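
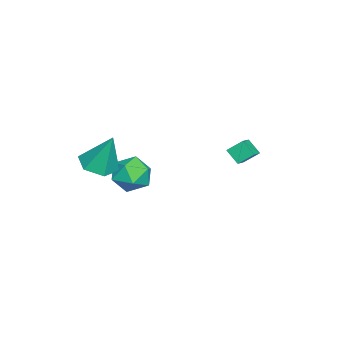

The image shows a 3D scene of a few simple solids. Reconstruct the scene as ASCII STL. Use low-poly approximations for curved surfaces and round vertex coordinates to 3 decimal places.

solid 
facet normal -0.374 -0.645 0.666
outer loop
vertex 0.852 3.896 1.515
vertex 0.014 4.008 1.153
vertex 1.018 3.172 0.907
endloop
endfacet
facet normal 0.911 -0.122 0.394
outer loop
vertex 1.366 3.772 0.287
vertex 0.852 3.896 1.515
vertex 1.018 3.172 0.907
endloop
endfacet
facet normal -0.374 -0.645 0.666
outer loop
vertex 1.018 3.172 0.907
vertex 0.014 4.008 1.153
vertex 0.18 3.284 0.545
endloop
endfacet
facet normal 0.173 -0.754 -0.633
outer loop
vertex 0.18 3.284 0.545
vertex 1.366 3.772 0.287
vertex 1.018 3.172 0.907
endloop
endfacet
facet normal -0.173 0.754 0.633
outer loop
vertex 0.852 3.896 1.515
vertex 0.362 4.608 0.533
vertex 0.014 4.008 1.153
endloop
endfacet
facet normal 0.911 -0.122 0.394
outer loop
vertex 1.2 4.496 0.895
vertex 0.852 3.896 1.515
vertex 1.366 3.772 0.287
endloop
endfacet
facet normal -0.173 0.754 0.633
outer loop
vertex 1.2 4.496 0.895
vertex 0.362 4.608 0.533
vertex 0.852 3.896 1.515
endloop
endfacet
facet normal -0.911 0.122 -0.394
outer loop
vertex 0.014 4.008 1.153
vertex 0.362 4.608 0.533
vertex 0.18 3.284 0.545
endloop
endfacet
facet normal 0.173 -0.754 -0.633
outer loop
vertex 0.528 3.884 -0.075
vertex 1.366 3.772 0.287
vertex 0.18 3.284 0.545
endloop
endfacet
facet normal -0.911 0.122 -0.394
outer loop
vertex 0.18 3.284 0.545
vertex 0.362 4.608 0.533
vertex 0.528 3.884 -0.075
endloop
endfacet
facet normal 0.374 0.645 -0.666
outer loop
vertex 0.528 3.884 -0.075
vertex 1.2 4.496 0.895
vertex 1.366 3.772 0.287
endloop
endfacet
facet normal 0.374 0.645 -0.666
outer loop
vertex 0.362 4.608 0.533
vertex 1.2 4.496 0.895
vertex 0.528 3.884 -0.075
endloop
endfacet
facet normal -0.417 0.673 0.611
outer loop
vertex -2.787 -1.332 -3.127
vertex -2.555 -2.011 -2.22
vertex -1.783 -1.221 -2.563
endloop
endfacet
facet normal -0.131 0.991 0.038
outer loop
vertex -2.787 -1.332 -3.127
vertex -1.783 -1.221 -2.563
vertex -1.805 -1.179 -3.719
endloop
endfacet
facet normal -0.439 0.715 -0.544
outer loop
vertex -2.787 -1.332 -3.127
vertex -1.805 -1.179 -3.719
vertex -2.59 -1.943 -4.09
endloop
endfacet
facet normal -0.915 0.228 -0.332
outer loop
vertex -2.787 -1.332 -3.127
vertex -2.59 -1.943 -4.09
vertex -3.054 -2.457 -3.163
endloop
endfacet
facet normal -0.902 0.202 0.382
outer loop
vertex -2.787 -1.332 -3.127
vertex -3.054 -2.457 -3.163
vertex -2.555 -2.011 -2.22
endloop
endfacet
facet normal 0.563 0.826 0.019
outer loop
vertex -1.805 -1.179 -3.719
vertex -1.783 -1.221 -2.563
vertex -0.966 -1.763 -3.177
endloop
endfacet
facet normal 0.099 0.313 0.945
outer loop
vertex -1.783 -1.221 -2.563
vertex -2.555 -2.011 -2.22
vertex -1.43 -2.277 -2.25
endloop
endfacet
facet normal -0.684 -0.449 0.575
outer loop
vertex -2.555 -2.011 -2.22
vertex -3.054 -2.457 -3.163
vertex -2.215 -3.041 -2.621
endloop
endfacet
facet normal -0.706 -0.408 -0.579
outer loop
vertex -3.054 -2.457 -3.163
vertex -2.59 -1.943 -4.09
vertex -2.237 -2.999 -3.777
endloop
endfacet
facet normal 0.065 0.381 -0.922
outer loop
vertex -2.59 -1.943 -4.09
vertex -1.805 -1.179 -3.719
vertex -1.465 -2.209 -4.12
endloop
endfacet
facet normal 0.915 -0.228 0.332
outer loop
vertex -1.233 -2.888 -3.213
vertex -0.966 -1.763 -3.177
vertex -1.43 -2.277 -2.25
endloop
endfacet
facet normal 0.439 -0.715 0.544
outer loop
vertex -1.233 -2.888 -3.213
vertex -1.43 -2.277 -2.25
vertex -2.215 -3.041 -2.621
endloop
endfacet
facet normal 0.131 -0.991 -0.038
outer loop
vertex -1.233 -2.888 -3.213
vertex -2.215 -3.041 -2.621
vertex -2.237 -2.999 -3.777
endloop
endfacet
facet normal 0.417 -0.673 -0.611
outer loop
vertex -1.233 -2.888 -3.213
vertex -2.237 -2.999 -3.777
vertex -1.465 -2.209 -4.12
endloop
endfacet
facet normal 0.902 -0.202 -0.382
outer loop
vertex -1.233 -2.888 -3.213
vertex -1.465 -2.209 -4.12
vertex -0.966 -1.763 -3.177
endloop
endfacet
facet normal 0.706 0.408 0.579
outer loop
vertex -1.43 -2.277 -2.25
vertex -0.966 -1.763 -3.177
vertex -1.783 -1.221 -2.563
endloop
endfacet
facet normal -0.065 -0.381 0.922
outer loop
vertex -2.215 -3.041 -2.621
vertex -1.43 -2.277 -2.25
vertex -2.555 -2.011 -2.22
endloop
endfacet
facet normal -0.563 -0.826 -0.019
outer loop
vertex -2.237 -2.999 -3.777
vertex -2.215 -3.041 -2.621
vertex -3.054 -2.457 -3.163
endloop
endfacet
facet normal -0.099 -0.313 -0.945
outer loop
vertex -1.465 -2.209 -4.12
vertex -2.237 -2.999 -3.777
vertex -2.59 -1.943 -4.09
endloop
endfacet
facet normal 0.684 0.449 -0.575
outer loop
vertex -0.966 -1.763 -3.177
vertex -1.465 -2.209 -4.12
vertex -1.805 -1.179 -3.719
endloop
endfacet
facet normal -0.115 -0.365 -0.924
outer loop
vertex 4.145 -1.75 0.338
vertex 3.312 -2.237 0.634
vertex 3.245 -1.297 0.271
endloop
endfacet
facet normal 0.449 0.894 0.013
outer loop
vertex 4.145 -1.75 0.338
vertex 3.245 -1.297 0.271
vertex 3.548 -1.483 2.546
endloop
endfacet
facet normal -0.113 -0.365 -0.924
outer loop
vertex 3.245 -1.297 0.271
vertex 3.312 -2.237 0.634
vertex 2.411 -1.785 0.566
endloop
endfacet
facet normal -0.465 0.875 0.133
outer loop
vertex 3.245 -1.297 0.271
vertex 2.411 -1.785 0.566
vertex 3.548 -1.483 2.546
endloop
endfacet
facet normal -0.113 -0.365 -0.924
outer loop
vertex 2.411 -1.785 0.566
vertex 3.312 -2.237 0.634
vertex 2.478 -2.725 0.929
endloop
endfacet
facet normal -0.869 0.123 0.480
outer loop
vertex 2.411 -1.785 0.566
vertex 2.478 -2.725 0.929
vertex 3.548 -1.483 2.546
endloop
endfacet
facet normal -0.114 -0.364 -0.925
outer loop
vertex 2.478 -2.725 0.929
vertex 3.312 -2.237 0.634
vertex 3.378 -3.178 0.996
endloop
endfacet
facet normal -0.360 -0.610 0.706
outer loop
vertex 2.478 -2.725 0.929
vertex 3.378 -3.178 0.996
vertex 3.548 -1.483 2.546
endloop
endfacet
facet normal -0.114 -0.364 -0.925
outer loop
vertex 3.378 -3.178 0.996
vertex 3.312 -2.237 0.634
vertex 4.212 -2.69 0.701
endloop
endfacet
facet normal 0.554 -0.592 0.586
outer loop
vertex 3.378 -3.178 0.996
vertex 4.212 -2.69 0.701
vertex 3.548 -1.483 2.546
endloop
endfacet
facet normal -0.115 -0.365 -0.924
outer loop
vertex 4.212 -2.69 0.701
vertex 3.312 -2.237 0.634
vertex 4.145 -1.75 0.338
endloop
endfacet
facet normal 0.958 0.161 0.239
outer loop
vertex 4.212 -2.69 0.701
vertex 4.145 -1.75 0.338
vertex 3.548 -1.483 2.546
endloop
endfacet

endsolid


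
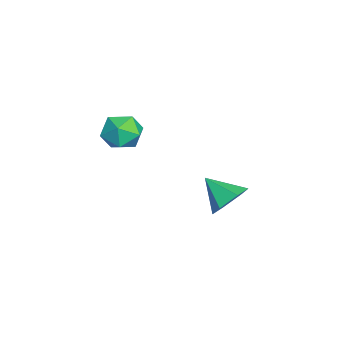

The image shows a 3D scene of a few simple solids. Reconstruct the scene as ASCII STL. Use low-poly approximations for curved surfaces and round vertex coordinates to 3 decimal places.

solid 
facet normal 0.443 0.679 -0.585
outer loop
vertex -0.57 0.489 -1.353
vertex -1.032 0.229 -2.005
vertex -1.316 0.843 -1.507
endloop
endfacet
facet normal -0.103 0.206 0.973
outer loop
vertex -0.57 0.489 -1.353
vertex -1.316 0.843 -1.507
vertex -1.628 -0.689 -1.215
endloop
endfacet
facet normal 0.442 0.679 -0.586
outer loop
vertex -1.316 0.843 -1.507
vertex -1.032 0.229 -2.005
vertex -1.778 0.582 -2.158
endloop
endfacet
facet normal -0.833 0.262 0.486
outer loop
vertex -1.316 0.843 -1.507
vertex -1.778 0.582 -2.158
vertex -1.628 -0.689 -1.215
endloop
endfacet
facet normal 0.442 0.680 -0.585
outer loop
vertex -1.778 0.582 -2.158
vertex -1.032 0.229 -2.005
vertex -1.493 -0.031 -2.656
endloop
endfacet
facet normal -0.941 -0.267 -0.210
outer loop
vertex -1.778 0.582 -2.158
vertex -1.493 -0.031 -2.656
vertex -1.628 -0.689 -1.215
endloop
endfacet
facet normal 0.442 0.680 -0.585
outer loop
vertex -1.493 -0.031 -2.656
vertex -1.032 0.229 -2.005
vertex -0.747 -0.384 -2.503
endloop
endfacet
facet normal -0.317 -0.851 -0.418
outer loop
vertex -1.493 -0.031 -2.656
vertex -0.747 -0.384 -2.503
vertex -1.628 -0.689 -1.215
endloop
endfacet
facet normal 0.442 0.680 -0.585
outer loop
vertex -0.747 -0.384 -2.503
vertex -1.032 0.229 -2.005
vertex -0.285 -0.124 -1.851
endloop
endfacet
facet normal 0.414 -0.908 0.068
outer loop
vertex -0.747 -0.384 -2.503
vertex -0.285 -0.124 -1.851
vertex -1.628 -0.689 -1.215
endloop
endfacet
facet normal 0.442 0.680 -0.585
outer loop
vertex -0.285 -0.124 -1.851
vertex -1.032 0.229 -2.005
vertex -0.57 0.489 -1.353
endloop
endfacet
facet normal 0.521 -0.379 0.765
outer loop
vertex -0.285 -0.124 -1.851
vertex -0.57 0.489 -1.353
vertex -1.628 -0.689 -1.215
endloop
endfacet
facet normal -0.713 -0.583 0.389
outer loop
vertex -0.343 -3.409 2.658
vertex -0.039 -4.059 2.24
vertex 0.239 -3.89 3.004
endloop
endfacet
facet normal -0.543 -0.055 0.838
outer loop
vertex -0.343 -3.409 2.658
vertex 0.239 -3.89 3.004
vertex 0.281 -3.065 3.085
endloop
endfacet
facet normal -0.655 0.564 0.502
outer loop
vertex -0.343 -3.409 2.658
vertex 0.281 -3.065 3.085
vertex 0.028 -2.724 2.372
endloop
endfacet
facet normal -0.894 0.420 -0.154
outer loop
vertex -0.343 -3.409 2.658
vertex 0.028 -2.724 2.372
vertex -0.17 -3.338 1.849
endloop
endfacet
facet normal -0.930 -0.291 -0.224
outer loop
vertex -0.343 -3.409 2.658
vertex -0.17 -3.338 1.849
vertex -0.039 -4.059 2.24
endloop
endfacet
facet normal 0.153 -0.104 0.983
outer loop
vertex 0.281 -3.065 3.085
vertex 0.239 -3.89 3.004
vertex 0.97 -3.502 2.931
endloop
endfacet
facet normal -0.120 -0.959 0.256
outer loop
vertex 0.239 -3.89 3.004
vertex -0.039 -4.059 2.24
vertex 0.772 -4.116 2.408
endloop
endfacet
facet normal -0.472 -0.485 -0.736
outer loop
vertex -0.039 -4.059 2.24
vertex -0.17 -3.338 1.849
vertex 0.519 -3.775 1.695
endloop
endfacet
facet normal -0.415 0.664 -0.622
outer loop
vertex -0.17 -3.338 1.849
vertex 0.028 -2.724 2.372
vertex 0.561 -2.95 1.776
endloop
endfacet
facet normal -0.028 0.898 0.439
outer loop
vertex 0.028 -2.724 2.372
vertex 0.281 -3.065 3.085
vertex 0.839 -2.781 2.54
endloop
endfacet
facet normal 0.894 -0.420 0.154
outer loop
vertex 1.143 -3.431 2.122
vertex 0.97 -3.502 2.931
vertex 0.772 -4.116 2.408
endloop
endfacet
facet normal 0.655 -0.564 -0.502
outer loop
vertex 1.143 -3.431 2.122
vertex 0.772 -4.116 2.408
vertex 0.519 -3.775 1.695
endloop
endfacet
facet normal 0.543 0.055 -0.838
outer loop
vertex 1.143 -3.431 2.122
vertex 0.519 -3.775 1.695
vertex 0.561 -2.95 1.776
endloop
endfacet
facet normal 0.713 0.583 -0.389
outer loop
vertex 1.143 -3.431 2.122
vertex 0.561 -2.95 1.776
vertex 0.839 -2.781 2.54
endloop
endfacet
facet normal 0.930 0.291 0.224
outer loop
vertex 1.143 -3.431 2.122
vertex 0.839 -2.781 2.54
vertex 0.97 -3.502 2.931
endloop
endfacet
facet normal 0.415 -0.664 0.622
outer loop
vertex 0.772 -4.116 2.408
vertex 0.97 -3.502 2.931
vertex 0.239 -3.89 3.004
endloop
endfacet
facet normal 0.028 -0.898 -0.439
outer loop
vertex 0.519 -3.775 1.695
vertex 0.772 -4.116 2.408
vertex -0.039 -4.059 2.24
endloop
endfacet
facet normal -0.153 0.104 -0.983
outer loop
vertex 0.561 -2.95 1.776
vertex 0.519 -3.775 1.695
vertex -0.17 -3.338 1.849
endloop
endfacet
facet normal 0.120 0.959 -0.256
outer loop
vertex 0.839 -2.781 2.54
vertex 0.561 -2.95 1.776
vertex 0.028 -2.724 2.372
endloop
endfacet
facet normal 0.472 0.485 0.736
outer loop
vertex 0.97 -3.502 2.931
vertex 0.839 -2.781 2.54
vertex 0.281 -3.065 3.085
endloop
endfacet

endsolid


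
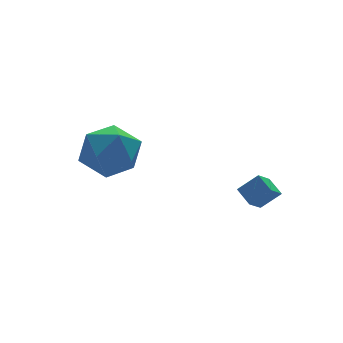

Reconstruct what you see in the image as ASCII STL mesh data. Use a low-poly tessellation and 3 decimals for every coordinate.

solid 
facet normal -0.517 -0.307 0.799
outer loop
vertex -3.762 3.305 1.321
vertex -3.883 2.191 0.814
vertex -2.917 2.437 1.534
endloop
endfacet
facet normal -0.045 0.197 0.979
outer loop
vertex -3.762 3.305 1.321
vertex -2.917 2.437 1.534
vertex -2.567 3.596 1.317
endloop
endfacet
facet normal -0.188 0.781 0.596
outer loop
vertex -3.762 3.305 1.321
vertex -2.567 3.596 1.317
vertex -3.317 4.067 0.463
endloop
endfacet
facet normal -0.749 0.638 0.178
outer loop
vertex -3.762 3.305 1.321
vertex -3.317 4.067 0.463
vertex -4.131 3.198 0.152
endloop
endfacet
facet normal -0.952 -0.035 0.304
outer loop
vertex -3.762 3.305 1.321
vertex -4.131 3.198 0.152
vertex -3.883 2.191 0.814
endloop
endfacet
facet normal 0.605 -0.034 0.796
outer loop
vertex -2.567 3.596 1.317
vertex -2.917 2.437 1.534
vertex -1.949 2.662 0.808
endloop
endfacet
facet normal -0.159 -0.849 0.504
outer loop
vertex -2.917 2.437 1.534
vertex -3.883 2.191 0.814
vertex -2.763 1.793 0.497
endloop
endfacet
facet normal -0.863 -0.408 -0.298
outer loop
vertex -3.883 2.191 0.814
vertex -4.131 3.198 0.152
vertex -3.513 2.264 -0.357
endloop
endfacet
facet normal -0.534 0.680 -0.502
outer loop
vertex -4.131 3.198 0.152
vertex -3.317 4.067 0.463
vertex -3.163 3.423 -0.574
endloop
endfacet
facet normal 0.373 0.911 0.175
outer loop
vertex -3.317 4.067 0.463
vertex -2.567 3.596 1.317
vertex -2.197 3.669 0.146
endloop
endfacet
facet normal 0.749 -0.638 -0.178
outer loop
vertex -2.318 2.555 -0.361
vertex -1.949 2.662 0.808
vertex -2.763 1.793 0.497
endloop
endfacet
facet normal 0.188 -0.781 -0.596
outer loop
vertex -2.318 2.555 -0.361
vertex -2.763 1.793 0.497
vertex -3.513 2.264 -0.357
endloop
endfacet
facet normal 0.045 -0.197 -0.979
outer loop
vertex -2.318 2.555 -0.361
vertex -3.513 2.264 -0.357
vertex -3.163 3.423 -0.574
endloop
endfacet
facet normal 0.517 0.307 -0.799
outer loop
vertex -2.318 2.555 -0.361
vertex -3.163 3.423 -0.574
vertex -2.197 3.669 0.146
endloop
endfacet
facet normal 0.952 0.035 -0.304
outer loop
vertex -2.318 2.555 -0.361
vertex -2.197 3.669 0.146
vertex -1.949 2.662 0.808
endloop
endfacet
facet normal 0.534 -0.680 0.502
outer loop
vertex -2.763 1.793 0.497
vertex -1.949 2.662 0.808
vertex -2.917 2.437 1.534
endloop
endfacet
facet normal -0.373 -0.911 -0.175
outer loop
vertex -3.513 2.264 -0.357
vertex -2.763 1.793 0.497
vertex -3.883 2.191 0.814
endloop
endfacet
facet normal -0.605 0.034 -0.796
outer loop
vertex -3.163 3.423 -0.574
vertex -3.513 2.264 -0.357
vertex -4.131 3.198 0.152
endloop
endfacet
facet normal 0.159 0.849 -0.504
outer loop
vertex -2.197 3.669 0.146
vertex -3.163 3.423 -0.574
vertex -3.317 4.067 0.463
endloop
endfacet
facet normal 0.863 0.408 0.298
outer loop
vertex -1.949 2.662 0.808
vertex -2.197 3.669 0.146
vertex -2.567 3.596 1.317
endloop
endfacet
facet normal -0.697 -0.371 0.614
outer loop
vertex 1.027 -1.204 -0.348
vertex 0.949 -0.469 0.007
vertex 0.337 -0.968 -0.988
endloop
endfacet
facet normal 0.095 -0.896 -0.433
outer loop
vertex 0.971 -0.631 -1.547
vertex 1.027 -1.204 -0.348
vertex 0.337 -0.968 -0.988
endloop
endfacet
facet normal -0.697 -0.371 0.614
outer loop
vertex 0.337 -0.968 -0.988
vertex 0.949 -0.469 0.007
vertex 0.259 -0.233 -0.633
endloop
endfacet
facet normal -0.711 0.243 -0.660
outer loop
vertex 0.259 -0.233 -0.633
vertex 0.971 -0.631 -1.547
vertex 0.337 -0.968 -0.988
endloop
endfacet
facet normal 0.711 -0.243 0.660
outer loop
vertex 1.027 -1.204 -0.348
vertex 1.583 -0.132 -0.552
vertex 0.949 -0.469 0.007
endloop
endfacet
facet normal 0.095 -0.896 -0.433
outer loop
vertex 1.661 -0.867 -0.907
vertex 1.027 -1.204 -0.348
vertex 0.971 -0.631 -1.547
endloop
endfacet
facet normal 0.711 -0.243 0.660
outer loop
vertex 1.661 -0.867 -0.907
vertex 1.583 -0.132 -0.552
vertex 1.027 -1.204 -0.348
endloop
endfacet
facet normal -0.095 0.896 0.433
outer loop
vertex 0.949 -0.469 0.007
vertex 1.583 -0.132 -0.552
vertex 0.259 -0.233 -0.633
endloop
endfacet
facet normal -0.711 0.243 -0.660
outer loop
vertex 0.893 0.104 -1.192
vertex 0.971 -0.631 -1.547
vertex 0.259 -0.233 -0.633
endloop
endfacet
facet normal -0.095 0.896 0.433
outer loop
vertex 0.259 -0.233 -0.633
vertex 1.583 -0.132 -0.552
vertex 0.893 0.104 -1.192
endloop
endfacet
facet normal 0.697 0.371 -0.614
outer loop
vertex 0.893 0.104 -1.192
vertex 1.661 -0.867 -0.907
vertex 0.971 -0.631 -1.547
endloop
endfacet
facet normal 0.697 0.371 -0.614
outer loop
vertex 1.583 -0.132 -0.552
vertex 1.661 -0.867 -0.907
vertex 0.893 0.104 -1.192
endloop
endfacet

endsolid


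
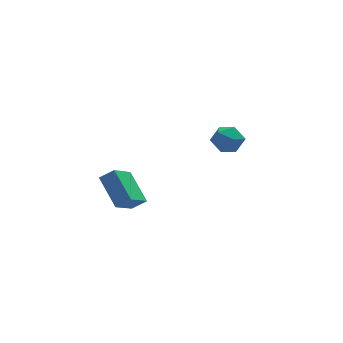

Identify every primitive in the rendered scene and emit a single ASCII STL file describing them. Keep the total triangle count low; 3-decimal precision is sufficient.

solid 
facet normal -0.792 0.185 -0.582
outer loop
vertex -3.798 -4.83 2.418
vertex -4.191 -3.241 3.459
vertex -2.761 -3.853 1.318
endloop
endfacet
facet normal 0.203 -0.819 -0.536
outer loop
vertex -2.049 -4.019 1.841
vertex -3.798 -4.83 2.418
vertex -2.761 -3.853 1.318
endloop
endfacet
facet normal -0.792 0.184 -0.582
outer loop
vertex -2.761 -3.853 1.318
vertex -4.191 -3.241 3.459
vertex -3.155 -2.264 2.358
endloop
endfacet
facet normal 0.576 0.543 -0.611
outer loop
vertex -3.155 -2.264 2.358
vertex -2.049 -4.019 1.841
vertex -2.761 -3.853 1.318
endloop
endfacet
facet normal -0.576 -0.543 0.611
outer loop
vertex -3.798 -4.83 2.418
vertex -3.479 -3.407 3.982
vertex -4.191 -3.241 3.459
endloop
endfacet
facet normal 0.203 -0.819 -0.536
outer loop
vertex -3.085 -4.996 2.942
vertex -3.798 -4.83 2.418
vertex -2.049 -4.019 1.841
endloop
endfacet
facet normal -0.576 -0.543 0.611
outer loop
vertex -3.085 -4.996 2.942
vertex -3.479 -3.407 3.982
vertex -3.798 -4.83 2.418
endloop
endfacet
facet normal -0.203 0.819 0.536
outer loop
vertex -4.191 -3.241 3.459
vertex -3.479 -3.407 3.982
vertex -3.155 -2.264 2.358
endloop
endfacet
facet normal 0.576 0.543 -0.611
outer loop
vertex -2.442 -2.43 2.882
vertex -2.049 -4.019 1.841
vertex -3.155 -2.264 2.358
endloop
endfacet
facet normal -0.203 0.819 0.536
outer loop
vertex -3.155 -2.264 2.358
vertex -3.479 -3.407 3.982
vertex -2.442 -2.43 2.882
endloop
endfacet
facet normal 0.792 -0.185 0.581
outer loop
vertex -2.442 -2.43 2.882
vertex -3.085 -4.996 2.942
vertex -2.049 -4.019 1.841
endloop
endfacet
facet normal 0.792 -0.185 0.582
outer loop
vertex -3.479 -3.407 3.982
vertex -3.085 -4.996 2.942
vertex -2.442 -2.43 2.882
endloop
endfacet
facet normal 0.170 0.985 0.005
outer loop
vertex 3.088 0.464 2.123
vertex 2.981 0.478 3.063
vertex 3.837 0.332 2.686
endloop
endfacet
facet normal 0.518 0.669 -0.532
outer loop
vertex 3.088 0.464 2.123
vertex 3.837 0.332 2.686
vertex 3.728 -0.2 1.911
endloop
endfacet
facet normal 0.038 0.337 -0.941
outer loop
vertex 3.088 0.464 2.123
vertex 3.728 -0.2 1.911
vertex 2.805 -0.382 1.808
endloop
endfacet
facet normal -0.607 0.448 -0.657
outer loop
vertex 3.088 0.464 2.123
vertex 2.805 -0.382 1.808
vertex 2.343 0.037 2.52
endloop
endfacet
facet normal -0.525 0.848 -0.072
outer loop
vertex 3.088 0.464 2.123
vertex 2.343 0.037 2.52
vertex 2.981 0.478 3.063
endloop
endfacet
facet normal 0.951 0.175 -0.254
outer loop
vertex 3.728 -0.2 1.911
vertex 3.837 0.332 2.686
vertex 4.017 -0.597 2.72
endloop
endfacet
facet normal 0.388 0.686 0.616
outer loop
vertex 3.837 0.332 2.686
vertex 2.981 0.478 3.063
vertex 3.555 -0.178 3.432
endloop
endfacet
facet normal -0.738 0.463 0.491
outer loop
vertex 2.981 0.478 3.063
vertex 2.343 0.037 2.52
vertex 2.632 -0.36 3.329
endloop
endfacet
facet normal -0.871 -0.185 -0.456
outer loop
vertex 2.343 0.037 2.52
vertex 2.805 -0.382 1.808
vertex 2.523 -0.892 2.554
endloop
endfacet
facet normal 0.174 -0.363 -0.915
outer loop
vertex 2.805 -0.382 1.808
vertex 3.728 -0.2 1.911
vertex 3.379 -1.038 2.177
endloop
endfacet
facet normal 0.607 -0.448 0.657
outer loop
vertex 3.272 -1.024 3.117
vertex 4.017 -0.597 2.72
vertex 3.555 -0.178 3.432
endloop
endfacet
facet normal -0.038 -0.337 0.941
outer loop
vertex 3.272 -1.024 3.117
vertex 3.555 -0.178 3.432
vertex 2.632 -0.36 3.329
endloop
endfacet
facet normal -0.518 -0.669 0.532
outer loop
vertex 3.272 -1.024 3.117
vertex 2.632 -0.36 3.329
vertex 2.523 -0.892 2.554
endloop
endfacet
facet normal -0.170 -0.985 -0.005
outer loop
vertex 3.272 -1.024 3.117
vertex 2.523 -0.892 2.554
vertex 3.379 -1.038 2.177
endloop
endfacet
facet normal 0.525 -0.848 0.072
outer loop
vertex 3.272 -1.024 3.117
vertex 3.379 -1.038 2.177
vertex 4.017 -0.597 2.72
endloop
endfacet
facet normal 0.871 0.185 0.456
outer loop
vertex 3.555 -0.178 3.432
vertex 4.017 -0.597 2.72
vertex 3.837 0.332 2.686
endloop
endfacet
facet normal -0.174 0.363 0.915
outer loop
vertex 2.632 -0.36 3.329
vertex 3.555 -0.178 3.432
vertex 2.981 0.478 3.063
endloop
endfacet
facet normal -0.951 -0.175 0.254
outer loop
vertex 2.523 -0.892 2.554
vertex 2.632 -0.36 3.329
vertex 2.343 0.037 2.52
endloop
endfacet
facet normal -0.388 -0.686 -0.616
outer loop
vertex 3.379 -1.038 2.177
vertex 2.523 -0.892 2.554
vertex 2.805 -0.382 1.808
endloop
endfacet
facet normal 0.738 -0.463 -0.491
outer loop
vertex 4.017 -0.597 2.72
vertex 3.379 -1.038 2.177
vertex 3.728 -0.2 1.911
endloop
endfacet

endsolid


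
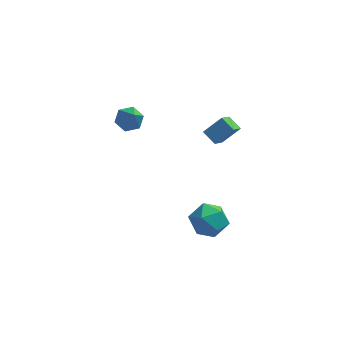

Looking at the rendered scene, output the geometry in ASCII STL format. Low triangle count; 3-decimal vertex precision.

solid 
facet normal -0.677 0.578 0.455
outer loop
vertex 0.374 1.985 3.951
vertex 1.17 2.381 4.633
vertex 0.661 3.088 2.976
endloop
endfacet
facet normal -0.711 -0.353 -0.609
outer loop
vertex 1.21 2.619 2.607
vertex 0.374 1.985 3.951
vertex 0.661 3.088 2.976
endloop
endfacet
facet normal -0.677 0.579 0.455
outer loop
vertex 0.661 3.088 2.976
vertex 1.17 2.381 4.633
vertex 1.457 3.484 3.657
endloop
endfacet
facet normal 0.191 0.735 -0.651
outer loop
vertex 1.457 3.484 3.657
vertex 1.21 2.619 2.607
vertex 0.661 3.088 2.976
endloop
endfacet
facet normal -0.191 -0.735 0.650
outer loop
vertex 0.374 1.985 3.951
vertex 1.719 1.912 4.264
vertex 1.17 2.381 4.633
endloop
endfacet
facet normal -0.710 -0.354 -0.609
outer loop
vertex 0.923 1.516 3.583
vertex 0.374 1.985 3.951
vertex 1.21 2.619 2.607
endloop
endfacet
facet normal -0.191 -0.735 0.651
outer loop
vertex 0.923 1.516 3.583
vertex 1.719 1.912 4.264
vertex 0.374 1.985 3.951
endloop
endfacet
facet normal 0.711 0.353 0.608
outer loop
vertex 1.17 2.381 4.633
vertex 1.719 1.912 4.264
vertex 1.457 3.484 3.657
endloop
endfacet
facet normal 0.192 0.735 -0.651
outer loop
vertex 2.006 3.015 3.289
vertex 1.21 2.619 2.607
vertex 1.457 3.484 3.657
endloop
endfacet
facet normal 0.710 0.353 0.609
outer loop
vertex 1.457 3.484 3.657
vertex 1.719 1.912 4.264
vertex 2.006 3.015 3.289
endloop
endfacet
facet normal 0.677 -0.578 -0.455
outer loop
vertex 2.006 3.015 3.289
vertex 0.923 1.516 3.583
vertex 1.21 2.619 2.607
endloop
endfacet
facet normal 0.677 -0.578 -0.455
outer loop
vertex 1.719 1.912 4.264
vertex 0.923 1.516 3.583
vertex 2.006 3.015 3.289
endloop
endfacet
facet normal -0.102 0.920 0.380
outer loop
vertex 0.279 2.17 -2.184
vertex 0.434 1.804 -1.256
vertex 1.216 2.12 -1.812
endloop
endfacet
facet normal 0.163 0.945 -0.283
outer loop
vertex 0.279 2.17 -2.184
vertex 1.216 2.12 -1.812
vertex 1.039 1.863 -2.772
endloop
endfacet
facet normal -0.303 0.626 -0.719
outer loop
vertex 0.279 2.17 -2.184
vertex 1.039 1.863 -2.772
vertex 0.149 1.389 -2.809
endloop
endfacet
facet normal -0.855 0.403 -0.326
outer loop
vertex 0.279 2.17 -2.184
vertex 0.149 1.389 -2.809
vertex -0.225 1.353 -1.873
endloop
endfacet
facet normal -0.730 0.585 0.353
outer loop
vertex 0.279 2.17 -2.184
vertex -0.225 1.353 -1.873
vertex 0.434 1.804 -1.256
endloop
endfacet
facet normal 0.769 0.568 -0.294
outer loop
vertex 1.039 1.863 -2.772
vertex 1.216 2.12 -1.812
vertex 1.665 1.307 -2.207
endloop
endfacet
facet normal 0.341 0.526 0.779
outer loop
vertex 1.216 2.12 -1.812
vertex 0.434 1.804 -1.256
vertex 1.291 1.271 -1.271
endloop
endfacet
facet normal -0.678 -0.016 0.735
outer loop
vertex 0.434 1.804 -1.256
vertex -0.225 1.353 -1.873
vertex 0.401 0.797 -1.308
endloop
endfacet
facet normal -0.879 -0.309 -0.363
outer loop
vertex -0.225 1.353 -1.873
vertex 0.149 1.389 -2.809
vertex 0.224 0.54 -2.268
endloop
endfacet
facet normal 0.014 0.051 -0.999
outer loop
vertex 0.149 1.389 -2.809
vertex 1.039 1.863 -2.772
vertex 1.006 0.856 -2.824
endloop
endfacet
facet normal 0.855 -0.403 0.326
outer loop
vertex 1.161 0.49 -1.896
vertex 1.665 1.307 -2.207
vertex 1.291 1.271 -1.271
endloop
endfacet
facet normal 0.303 -0.626 0.719
outer loop
vertex 1.161 0.49 -1.896
vertex 1.291 1.271 -1.271
vertex 0.401 0.797 -1.308
endloop
endfacet
facet normal -0.163 -0.945 0.283
outer loop
vertex 1.161 0.49 -1.896
vertex 0.401 0.797 -1.308
vertex 0.224 0.54 -2.268
endloop
endfacet
facet normal 0.102 -0.920 -0.380
outer loop
vertex 1.161 0.49 -1.896
vertex 0.224 0.54 -2.268
vertex 1.006 0.856 -2.824
endloop
endfacet
facet normal 0.730 -0.585 -0.353
outer loop
vertex 1.161 0.49 -1.896
vertex 1.006 0.856 -2.824
vertex 1.665 1.307 -2.207
endloop
endfacet
facet normal 0.879 0.309 0.363
outer loop
vertex 1.291 1.271 -1.271
vertex 1.665 1.307 -2.207
vertex 1.216 2.12 -1.812
endloop
endfacet
facet normal -0.014 -0.051 0.999
outer loop
vertex 0.401 0.797 -1.308
vertex 1.291 1.271 -1.271
vertex 0.434 1.804 -1.256
endloop
endfacet
facet normal -0.769 -0.568 0.294
outer loop
vertex 0.224 0.54 -2.268
vertex 0.401 0.797 -1.308
vertex -0.225 1.353 -1.873
endloop
endfacet
facet normal -0.341 -0.526 -0.779
outer loop
vertex 1.006 0.856 -2.824
vertex 0.224 0.54 -2.268
vertex 0.149 1.389 -2.809
endloop
endfacet
facet normal 0.678 0.016 -0.735
outer loop
vertex 1.665 1.307 -2.207
vertex 1.006 0.856 -2.824
vertex 1.039 1.863 -2.772
endloop
endfacet
facet normal -0.180 0.621 -0.763
outer loop
vertex -2.41 3.752 3.189
vertex -3.046 3.516 3.147
vertex -2.906 4.048 3.547
endloop
endfacet
facet normal 0.684 0.457 0.569
outer loop
vertex -2.41 3.752 3.189
vertex -2.906 4.048 3.547
vertex -2.674 2.224 4.733
endloop
endfacet
facet normal -0.179 0.621 -0.763
outer loop
vertex -2.906 4.048 3.547
vertex -3.046 3.516 3.147
vertex -3.543 3.813 3.505
endloop
endfacet
facet normal -0.242 0.507 0.827
outer loop
vertex -2.906 4.048 3.547
vertex -3.543 3.813 3.505
vertex -2.674 2.224 4.733
endloop
endfacet
facet normal -0.179 0.621 -0.763
outer loop
vertex -3.543 3.813 3.505
vertex -3.046 3.516 3.147
vertex -3.683 3.281 3.105
endloop
endfacet
facet normal -0.877 -0.120 0.466
outer loop
vertex -3.543 3.813 3.505
vertex -3.683 3.281 3.105
vertex -2.674 2.224 4.733
endloop
endfacet
facet normal -0.179 0.622 -0.762
outer loop
vertex -3.683 3.281 3.105
vertex -3.046 3.516 3.147
vertex -3.187 2.985 2.747
endloop
endfacet
facet normal -0.586 -0.796 -0.154
outer loop
vertex -3.683 3.281 3.105
vertex -3.187 2.985 2.747
vertex -2.674 2.224 4.733
endloop
endfacet
facet normal -0.179 0.622 -0.762
outer loop
vertex -3.187 2.985 2.747
vertex -3.046 3.516 3.147
vertex -2.55 3.22 2.789
endloop
endfacet
facet normal 0.339 -0.846 -0.412
outer loop
vertex -3.187 2.985 2.747
vertex -2.55 3.22 2.789
vertex -2.674 2.224 4.733
endloop
endfacet
facet normal -0.180 0.621 -0.763
outer loop
vertex -2.55 3.22 2.789
vertex -3.046 3.516 3.147
vertex -2.41 3.752 3.189
endloop
endfacet
facet normal 0.974 -0.219 -0.050
outer loop
vertex -2.55 3.22 2.789
vertex -2.41 3.752 3.189
vertex -2.674 2.224 4.733
endloop
endfacet

endsolid


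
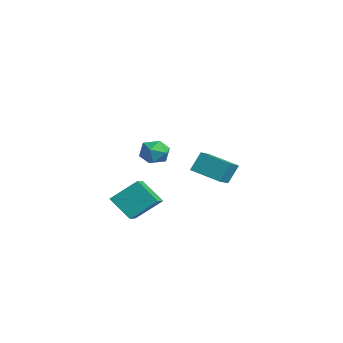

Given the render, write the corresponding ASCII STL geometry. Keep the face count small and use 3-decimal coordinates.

solid 
facet normal -0.816 0.466 -0.343
outer loop
vertex -0.249 -4.32 -2.17
vertex 0.101 -2.731 -0.841
vertex 0.815 -3.439 -3.503
endloop
endfacet
facet normal -0.167 -0.756 -0.633
outer loop
vertex 2.299 -4.289 -2.879
vertex -0.249 -4.32 -2.17
vertex 0.815 -3.439 -3.503
endloop
endfacet
facet normal -0.815 0.467 -0.343
outer loop
vertex 0.815 -3.439 -3.503
vertex 0.101 -2.731 -0.841
vertex 1.166 -1.851 -2.174
endloop
endfacet
facet normal 0.555 0.459 -0.694
outer loop
vertex 1.166 -1.851 -2.174
vertex 2.299 -4.289 -2.879
vertex 0.815 -3.439 -3.503
endloop
endfacet
facet normal -0.555 -0.459 0.694
outer loop
vertex -0.249 -4.32 -2.17
vertex 1.585 -3.581 -0.217
vertex 0.101 -2.731 -0.841
endloop
endfacet
facet normal -0.167 -0.756 -0.633
outer loop
vertex 1.234 -5.169 -1.546
vertex -0.249 -4.32 -2.17
vertex 2.299 -4.289 -2.879
endloop
endfacet
facet normal -0.555 -0.459 0.694
outer loop
vertex 1.234 -5.169 -1.546
vertex 1.585 -3.581 -0.217
vertex -0.249 -4.32 -2.17
endloop
endfacet
facet normal 0.167 0.756 0.633
outer loop
vertex 0.101 -2.731 -0.841
vertex 1.585 -3.581 -0.217
vertex 1.166 -1.851 -2.174
endloop
endfacet
facet normal 0.555 0.459 -0.694
outer loop
vertex 2.649 -2.7 -1.55
vertex 2.299 -4.289 -2.879
vertex 1.166 -1.851 -2.174
endloop
endfacet
facet normal 0.167 0.756 0.633
outer loop
vertex 1.166 -1.851 -2.174
vertex 1.585 -3.581 -0.217
vertex 2.649 -2.7 -1.55
endloop
endfacet
facet normal 0.815 -0.467 0.343
outer loop
vertex 2.649 -2.7 -1.55
vertex 1.234 -5.169 -1.546
vertex 2.299 -4.289 -2.879
endloop
endfacet
facet normal 0.815 -0.467 0.342
outer loop
vertex 1.585 -3.581 -0.217
vertex 1.234 -5.169 -1.546
vertex 2.649 -2.7 -1.55
endloop
endfacet
facet normal -0.376 -0.006 0.926
outer loop
vertex -0.167 -1.853 2.165
vertex 0.273 -2.769 2.338
vertex 0.786 -1.901 2.552
endloop
endfacet
facet normal -0.253 0.662 0.705
outer loop
vertex -0.167 -1.853 2.165
vertex 0.786 -1.901 2.552
vertex 0.561 -1.21 1.822
endloop
endfacet
facet normal -0.628 0.770 0.110
outer loop
vertex -0.167 -1.853 2.165
vertex 0.561 -1.21 1.822
vertex -0.093 -1.649 1.158
endloop
endfacet
facet normal -0.985 0.169 -0.038
outer loop
vertex -0.167 -1.853 2.165
vertex -0.093 -1.649 1.158
vertex -0.271 -2.613 1.476
endloop
endfacet
facet normal -0.828 -0.310 0.467
outer loop
vertex -0.167 -1.853 2.165
vertex -0.271 -2.613 1.476
vertex 0.273 -2.769 2.338
endloop
endfacet
facet normal 0.439 0.716 0.543
outer loop
vertex 0.561 -1.21 1.822
vertex 0.786 -1.901 2.552
vertex 1.451 -1.727 1.784
endloop
endfacet
facet normal 0.241 -0.364 0.900
outer loop
vertex 0.786 -1.901 2.552
vertex 0.273 -2.769 2.338
vertex 1.273 -2.691 2.102
endloop
endfacet
facet normal -0.491 -0.857 0.155
outer loop
vertex 0.273 -2.769 2.338
vertex -0.271 -2.613 1.476
vertex 0.619 -3.13 1.438
endloop
endfacet
facet normal -0.744 -0.081 -0.663
outer loop
vertex -0.271 -2.613 1.476
vertex -0.093 -1.649 1.158
vertex 0.394 -2.439 0.708
endloop
endfacet
facet normal -0.169 0.891 -0.422
outer loop
vertex -0.093 -1.649 1.158
vertex 0.561 -1.21 1.822
vertex 0.907 -1.571 0.922
endloop
endfacet
facet normal 0.985 -0.169 0.038
outer loop
vertex 1.347 -2.487 1.095
vertex 1.451 -1.727 1.784
vertex 1.273 -2.691 2.102
endloop
endfacet
facet normal 0.628 -0.770 -0.110
outer loop
vertex 1.347 -2.487 1.095
vertex 1.273 -2.691 2.102
vertex 0.619 -3.13 1.438
endloop
endfacet
facet normal 0.253 -0.662 -0.705
outer loop
vertex 1.347 -2.487 1.095
vertex 0.619 -3.13 1.438
vertex 0.394 -2.439 0.708
endloop
endfacet
facet normal 0.376 0.006 -0.926
outer loop
vertex 1.347 -2.487 1.095
vertex 0.394 -2.439 0.708
vertex 0.907 -1.571 0.922
endloop
endfacet
facet normal 0.828 0.310 -0.467
outer loop
vertex 1.347 -2.487 1.095
vertex 0.907 -1.571 0.922
vertex 1.451 -1.727 1.784
endloop
endfacet
facet normal 0.744 0.081 0.663
outer loop
vertex 1.273 -2.691 2.102
vertex 1.451 -1.727 1.784
vertex 0.786 -1.901 2.552
endloop
endfacet
facet normal 0.169 -0.891 0.422
outer loop
vertex 0.619 -3.13 1.438
vertex 1.273 -2.691 2.102
vertex 0.273 -2.769 2.338
endloop
endfacet
facet normal -0.439 -0.716 -0.543
outer loop
vertex 0.394 -2.439 0.708
vertex 0.619 -3.13 1.438
vertex -0.271 -2.613 1.476
endloop
endfacet
facet normal -0.241 0.364 -0.900
outer loop
vertex 0.907 -1.571 0.922
vertex 0.394 -2.439 0.708
vertex -0.093 -1.649 1.158
endloop
endfacet
facet normal 0.491 0.857 -0.155
outer loop
vertex 1.451 -1.727 1.784
vertex 0.907 -1.571 0.922
vertex 0.561 -1.21 1.822
endloop
endfacet
facet normal -0.731 -0.621 0.283
outer loop
vertex -4.258 2.585 -0.536
vertex -5.35 3.58 -1.177
vertex -4.144 1.827 -1.906
endloop
endfacet
facet normal 0.678 -0.618 0.398
outer loop
vertex -2.55 3.18 -2.523
vertex -4.258 2.585 -0.536
vertex -4.144 1.827 -1.906
endloop
endfacet
facet normal -0.731 -0.621 0.283
outer loop
vertex -4.144 1.827 -1.906
vertex -5.35 3.58 -1.177
vertex -5.236 2.821 -2.547
endloop
endfacet
facet normal 0.072 -0.483 -0.873
outer loop
vertex -5.236 2.821 -2.547
vertex -2.55 3.18 -2.523
vertex -4.144 1.827 -1.906
endloop
endfacet
facet normal -0.072 0.483 0.873
outer loop
vertex -4.258 2.585 -0.536
vertex -3.756 4.933 -1.794
vertex -5.35 3.58 -1.177
endloop
endfacet
facet normal 0.678 -0.617 0.398
outer loop
vertex -2.664 3.939 -1.153
vertex -4.258 2.585 -0.536
vertex -2.55 3.18 -2.523
endloop
endfacet
facet normal -0.073 0.483 0.873
outer loop
vertex -2.664 3.939 -1.153
vertex -3.756 4.933 -1.794
vertex -4.258 2.585 -0.536
endloop
endfacet
facet normal -0.678 0.617 -0.398
outer loop
vertex -5.35 3.58 -1.177
vertex -3.756 4.933 -1.794
vertex -5.236 2.821 -2.547
endloop
endfacet
facet normal 0.072 -0.483 -0.873
outer loop
vertex -3.642 4.175 -3.164
vertex -2.55 3.18 -2.523
vertex -5.236 2.821 -2.547
endloop
endfacet
facet normal -0.679 0.617 -0.398
outer loop
vertex -5.236 2.821 -2.547
vertex -3.756 4.933 -1.794
vertex -3.642 4.175 -3.164
endloop
endfacet
facet normal 0.731 0.620 -0.283
outer loop
vertex -3.642 4.175 -3.164
vertex -2.664 3.939 -1.153
vertex -2.55 3.18 -2.523
endloop
endfacet
facet normal 0.731 0.621 -0.283
outer loop
vertex -3.756 4.933 -1.794
vertex -2.664 3.939 -1.153
vertex -3.642 4.175 -3.164
endloop
endfacet

endsolid


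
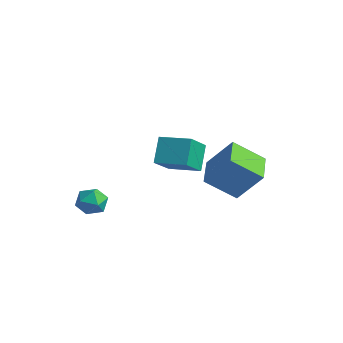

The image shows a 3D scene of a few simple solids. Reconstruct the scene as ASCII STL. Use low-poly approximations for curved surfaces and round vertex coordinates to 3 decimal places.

solid 
facet normal -0.512 -0.615 0.599
outer loop
vertex 2.22 1.396 1.869
vertex 1.042 2.624 2.123
vertex 1.183 0.727 0.295
endloop
endfacet
facet normal 0.684 -0.714 -0.147
outer loop
vertex 2.158 1.896 -0.843
vertex 2.22 1.396 1.869
vertex 1.183 0.727 0.295
endloop
endfacet
facet normal -0.513 -0.615 0.599
outer loop
vertex 1.183 0.727 0.295
vertex 1.042 2.624 2.123
vertex 0.006 1.955 0.548
endloop
endfacet
facet normal -0.518 -0.334 -0.787
outer loop
vertex 0.006 1.955 0.548
vertex 2.158 1.896 -0.843
vertex 1.183 0.727 0.295
endloop
endfacet
facet normal 0.518 0.334 0.787
outer loop
vertex 2.22 1.396 1.869
vertex 2.017 3.793 0.985
vertex 1.042 2.624 2.123
endloop
endfacet
facet normal 0.685 -0.714 -0.147
outer loop
vertex 3.194 2.565 0.732
vertex 2.22 1.396 1.869
vertex 2.158 1.896 -0.843
endloop
endfacet
facet normal 0.518 0.334 0.787
outer loop
vertex 3.194 2.565 0.732
vertex 2.017 3.793 0.985
vertex 2.22 1.396 1.869
endloop
endfacet
facet normal -0.685 0.714 0.147
outer loop
vertex 1.042 2.624 2.123
vertex 2.017 3.793 0.985
vertex 0.006 1.955 0.548
endloop
endfacet
facet normal -0.518 -0.334 -0.787
outer loop
vertex 0.98 3.124 -0.589
vertex 2.158 1.896 -0.843
vertex 0.006 1.955 0.548
endloop
endfacet
facet normal -0.685 0.714 0.148
outer loop
vertex 0.006 1.955 0.548
vertex 2.017 3.793 0.985
vertex 0.98 3.124 -0.589
endloop
endfacet
facet normal 0.513 0.616 -0.599
outer loop
vertex 0.98 3.124 -0.589
vertex 3.194 2.565 0.732
vertex 2.158 1.896 -0.843
endloop
endfacet
facet normal 0.513 0.615 -0.599
outer loop
vertex 2.017 3.793 0.985
vertex 3.194 2.565 0.732
vertex 0.98 3.124 -0.589
endloop
endfacet
facet normal -0.888 -0.441 -0.132
outer loop
vertex 0.604 -1.439 3.787
vertex 0.134 -0.167 2.695
vertex 1.152 -2.205 2.658
endloop
endfacet
facet normal 0.270 -0.731 0.627
outer loop
vertex 2.546 -1.513 2.865
vertex 0.604 -1.439 3.787
vertex 1.152 -2.205 2.658
endloop
endfacet
facet normal -0.888 -0.441 -0.131
outer loop
vertex 1.152 -2.205 2.658
vertex 0.134 -0.167 2.695
vertex 0.682 -0.934 1.567
endloop
endfacet
facet normal 0.373 -0.521 -0.768
outer loop
vertex 0.682 -0.934 1.567
vertex 2.546 -1.513 2.865
vertex 1.152 -2.205 2.658
endloop
endfacet
facet normal -0.373 0.521 0.768
outer loop
vertex 0.604 -1.439 3.787
vertex 1.528 0.525 2.902
vertex 0.134 -0.167 2.695
endloop
endfacet
facet normal 0.270 -0.730 0.628
outer loop
vertex 1.998 -0.746 3.993
vertex 0.604 -1.439 3.787
vertex 2.546 -1.513 2.865
endloop
endfacet
facet normal -0.373 0.521 0.768
outer loop
vertex 1.998 -0.746 3.993
vertex 1.528 0.525 2.902
vertex 0.604 -1.439 3.787
endloop
endfacet
facet normal -0.269 0.730 -0.628
outer loop
vertex 0.134 -0.167 2.695
vertex 1.528 0.525 2.902
vertex 0.682 -0.934 1.567
endloop
endfacet
facet normal 0.373 -0.521 -0.768
outer loop
vertex 2.076 -0.241 1.773
vertex 2.546 -1.513 2.865
vertex 0.682 -0.934 1.567
endloop
endfacet
facet normal -0.271 0.731 -0.627
outer loop
vertex 0.682 -0.934 1.567
vertex 1.528 0.525 2.902
vertex 2.076 -0.241 1.773
endloop
endfacet
facet normal 0.888 0.441 0.132
outer loop
vertex 2.076 -0.241 1.773
vertex 1.998 -0.746 3.993
vertex 2.546 -1.513 2.865
endloop
endfacet
facet normal 0.888 0.441 0.132
outer loop
vertex 1.528 0.525 2.902
vertex 1.998 -0.746 3.993
vertex 2.076 -0.241 1.773
endloop
endfacet
facet normal -0.952 -0.304 0.031
outer loop
vertex -2.935 -2.888 -1.25
vertex -2.682 -3.687 -1.315
vertex -2.77 -3.334 -0.556
endloop
endfacet
facet normal -0.866 0.301 0.399
outer loop
vertex -2.935 -2.888 -1.25
vertex -2.77 -3.334 -0.556
vertex -2.517 -2.534 -0.611
endloop
endfacet
facet normal -0.605 0.795 -0.045
outer loop
vertex -2.935 -2.888 -1.25
vertex -2.517 -2.534 -0.611
vertex -2.272 -2.392 -1.403
endloop
endfacet
facet normal -0.530 0.496 -0.688
outer loop
vertex -2.935 -2.888 -1.25
vertex -2.272 -2.392 -1.403
vertex -2.375 -3.105 -1.838
endloop
endfacet
facet normal -0.745 -0.184 -0.642
outer loop
vertex -2.935 -2.888 -1.25
vertex -2.375 -3.105 -1.838
vertex -2.682 -3.687 -1.315
endloop
endfacet
facet normal -0.377 0.182 0.908
outer loop
vertex -2.517 -2.534 -0.611
vertex -2.77 -3.334 -0.556
vertex -2.005 -3.115 -0.282
endloop
endfacet
facet normal -0.519 -0.797 0.310
outer loop
vertex -2.77 -3.334 -0.556
vertex -2.682 -3.687 -1.315
vertex -2.108 -3.828 -0.717
endloop
endfacet
facet normal -0.183 -0.602 -0.777
outer loop
vertex -2.682 -3.687 -1.315
vertex -2.375 -3.105 -1.838
vertex -1.863 -3.686 -1.509
endloop
endfacet
facet normal 0.163 0.497 -0.853
outer loop
vertex -2.375 -3.105 -1.838
vertex -2.272 -2.392 -1.403
vertex -1.61 -2.886 -1.564
endloop
endfacet
facet normal 0.044 0.981 0.189
outer loop
vertex -2.272 -2.392 -1.403
vertex -2.517 -2.534 -0.611
vertex -1.698 -2.533 -0.805
endloop
endfacet
facet normal 0.530 -0.496 0.688
outer loop
vertex -1.445 -3.332 -0.87
vertex -2.005 -3.115 -0.282
vertex -2.108 -3.828 -0.717
endloop
endfacet
facet normal 0.605 -0.795 0.045
outer loop
vertex -1.445 -3.332 -0.87
vertex -2.108 -3.828 -0.717
vertex -1.863 -3.686 -1.509
endloop
endfacet
facet normal 0.866 -0.301 -0.399
outer loop
vertex -1.445 -3.332 -0.87
vertex -1.863 -3.686 -1.509
vertex -1.61 -2.886 -1.564
endloop
endfacet
facet normal 0.952 0.304 -0.031
outer loop
vertex -1.445 -3.332 -0.87
vertex -1.61 -2.886 -1.564
vertex -1.698 -2.533 -0.805
endloop
endfacet
facet normal 0.745 0.184 0.642
outer loop
vertex -1.445 -3.332 -0.87
vertex -1.698 -2.533 -0.805
vertex -2.005 -3.115 -0.282
endloop
endfacet
facet normal -0.163 -0.497 0.853
outer loop
vertex -2.108 -3.828 -0.717
vertex -2.005 -3.115 -0.282
vertex -2.77 -3.334 -0.556
endloop
endfacet
facet normal -0.044 -0.981 -0.189
outer loop
vertex -1.863 -3.686 -1.509
vertex -2.108 -3.828 -0.717
vertex -2.682 -3.687 -1.315
endloop
endfacet
facet normal 0.377 -0.182 -0.908
outer loop
vertex -1.61 -2.886 -1.564
vertex -1.863 -3.686 -1.509
vertex -2.375 -3.105 -1.838
endloop
endfacet
facet normal 0.519 0.797 -0.310
outer loop
vertex -1.698 -2.533 -0.805
vertex -1.61 -2.886 -1.564
vertex -2.272 -2.392 -1.403
endloop
endfacet
facet normal 0.183 0.602 0.777
outer loop
vertex -2.005 -3.115 -0.282
vertex -1.698 -2.533 -0.805
vertex -2.517 -2.534 -0.611
endloop
endfacet

endsolid


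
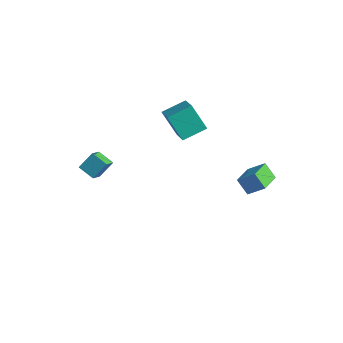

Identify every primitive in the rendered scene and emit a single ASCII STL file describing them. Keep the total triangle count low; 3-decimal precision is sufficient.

solid 
facet normal -0.734 0.476 -0.485
outer loop
vertex -4.913 2.01 2.784
vertex -4.4 3.339 3.314
vertex -3.881 2.171 1.38
endloop
endfacet
facet normal -0.338 -0.874 -0.348
outer loop
vertex -2.48 1.261 2.306
vertex -4.913 2.01 2.784
vertex -3.881 2.171 1.38
endloop
endfacet
facet normal -0.734 0.476 -0.485
outer loop
vertex -3.881 2.171 1.38
vertex -4.4 3.339 3.314
vertex -3.368 3.5 1.91
endloop
endfacet
facet normal 0.590 0.092 -0.802
outer loop
vertex -3.368 3.5 1.91
vertex -2.48 1.261 2.306
vertex -3.881 2.171 1.38
endloop
endfacet
facet normal -0.590 -0.092 0.802
outer loop
vertex -4.913 2.01 2.784
vertex -2.999 2.429 4.24
vertex -4.4 3.339 3.314
endloop
endfacet
facet normal -0.338 -0.874 -0.348
outer loop
vertex -3.512 1.1 3.71
vertex -4.913 2.01 2.784
vertex -2.48 1.261 2.306
endloop
endfacet
facet normal -0.590 -0.092 0.802
outer loop
vertex -3.512 1.1 3.71
vertex -2.999 2.429 4.24
vertex -4.913 2.01 2.784
endloop
endfacet
facet normal 0.338 0.874 0.348
outer loop
vertex -4.4 3.339 3.314
vertex -2.999 2.429 4.24
vertex -3.368 3.5 1.91
endloop
endfacet
facet normal 0.590 0.092 -0.802
outer loop
vertex -1.967 2.59 2.836
vertex -2.48 1.261 2.306
vertex -3.368 3.5 1.91
endloop
endfacet
facet normal 0.338 0.874 0.348
outer loop
vertex -3.368 3.5 1.91
vertex -2.999 2.429 4.24
vertex -1.967 2.59 2.836
endloop
endfacet
facet normal 0.734 -0.476 0.485
outer loop
vertex -1.967 2.59 2.836
vertex -3.512 1.1 3.71
vertex -2.48 1.261 2.306
endloop
endfacet
facet normal 0.734 -0.476 0.485
outer loop
vertex -2.999 2.429 4.24
vertex -3.512 1.1 3.71
vertex -1.967 2.59 2.836
endloop
endfacet
facet normal -0.642 -0.090 0.761
outer loop
vertex 1.65 2.561 1.255
vertex 1.11 3.94 0.963
vertex 0.83 2.081 0.506
endloop
endfacet
facet normal 0.358 -0.913 0.193
outer loop
vertex 1.53 2.18 -0.323
vertex 1.65 2.561 1.255
vertex 0.83 2.081 0.506
endloop
endfacet
facet normal -0.642 -0.090 0.761
outer loop
vertex 0.83 2.081 0.506
vertex 1.11 3.94 0.963
vertex 0.29 3.46 0.214
endloop
endfacet
facet normal -0.678 -0.396 -0.619
outer loop
vertex 0.29 3.46 0.214
vertex 1.53 2.18 -0.323
vertex 0.83 2.081 0.506
endloop
endfacet
facet normal 0.678 0.396 0.619
outer loop
vertex 1.65 2.561 1.255
vertex 1.81 4.039 0.134
vertex 1.11 3.94 0.963
endloop
endfacet
facet normal 0.358 -0.913 0.193
outer loop
vertex 2.35 2.66 0.426
vertex 1.65 2.561 1.255
vertex 1.53 2.18 -0.323
endloop
endfacet
facet normal 0.678 0.396 0.619
outer loop
vertex 2.35 2.66 0.426
vertex 1.81 4.039 0.134
vertex 1.65 2.561 1.255
endloop
endfacet
facet normal -0.358 0.913 -0.193
outer loop
vertex 1.11 3.94 0.963
vertex 1.81 4.039 0.134
vertex 0.29 3.46 0.214
endloop
endfacet
facet normal -0.678 -0.396 -0.619
outer loop
vertex 0.99 3.559 -0.615
vertex 1.53 2.18 -0.323
vertex 0.29 3.46 0.214
endloop
endfacet
facet normal -0.358 0.913 -0.193
outer loop
vertex 0.29 3.46 0.214
vertex 1.81 4.039 0.134
vertex 0.99 3.559 -0.615
endloop
endfacet
facet normal 0.642 0.090 -0.761
outer loop
vertex 0.99 3.559 -0.615
vertex 2.35 2.66 0.426
vertex 1.53 2.18 -0.323
endloop
endfacet
facet normal 0.642 0.090 -0.761
outer loop
vertex 1.81 4.039 0.134
vertex 2.35 2.66 0.426
vertex 0.99 3.559 -0.615
endloop
endfacet
facet normal -0.912 -0.142 0.385
outer loop
vertex -3.736 -4.089 3.662
vertex -4.098 -3.313 3.09
vertex -3.982 -4.833 2.806
endloop
endfacet
facet normal 0.351 -0.754 0.555
outer loop
vertex -3.042 -4.687 2.41
vertex -3.736 -4.089 3.662
vertex -3.982 -4.833 2.806
endloop
endfacet
facet normal -0.912 -0.141 0.384
outer loop
vertex -3.982 -4.833 2.806
vertex -4.098 -3.313 3.09
vertex -4.343 -4.056 2.235
endloop
endfacet
facet normal -0.211 -0.641 -0.738
outer loop
vertex -4.343 -4.056 2.235
vertex -3.042 -4.687 2.41
vertex -3.982 -4.833 2.806
endloop
endfacet
facet normal 0.211 0.642 0.737
outer loop
vertex -3.736 -4.089 3.662
vertex -3.158 -3.167 2.694
vertex -4.098 -3.313 3.09
endloop
endfacet
facet normal 0.351 -0.754 0.555
outer loop
vertex -2.797 -3.944 3.265
vertex -3.736 -4.089 3.662
vertex -3.042 -4.687 2.41
endloop
endfacet
facet normal 0.213 0.641 0.738
outer loop
vertex -2.797 -3.944 3.265
vertex -3.158 -3.167 2.694
vertex -3.736 -4.089 3.662
endloop
endfacet
facet normal -0.351 0.754 -0.555
outer loop
vertex -4.098 -3.313 3.09
vertex -3.158 -3.167 2.694
vertex -4.343 -4.056 2.235
endloop
endfacet
facet normal -0.212 -0.642 -0.737
outer loop
vertex -3.404 -3.911 1.838
vertex -3.042 -4.687 2.41
vertex -4.343 -4.056 2.235
endloop
endfacet
facet normal -0.351 0.754 -0.555
outer loop
vertex -4.343 -4.056 2.235
vertex -3.158 -3.167 2.694
vertex -3.404 -3.911 1.838
endloop
endfacet
facet normal 0.912 0.142 -0.385
outer loop
vertex -3.404 -3.911 1.838
vertex -2.797 -3.944 3.265
vertex -3.042 -4.687 2.41
endloop
endfacet
facet normal 0.912 0.141 -0.385
outer loop
vertex -3.158 -3.167 2.694
vertex -2.797 -3.944 3.265
vertex -3.404 -3.911 1.838
endloop
endfacet

endsolid


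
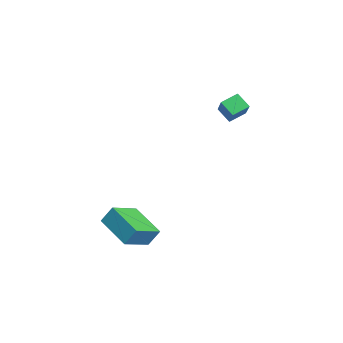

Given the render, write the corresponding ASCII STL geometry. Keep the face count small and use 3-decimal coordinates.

solid 
facet normal -0.829 -0.017 -0.560
outer loop
vertex -3.16 3.021 2.57
vertex -2.704 3.564 1.879
vertex -2.842 2.185 2.124
endloop
endfacet
facet normal -0.461 -0.548 0.698
outer loop
vertex -1.276 2.216 3.181
vertex -3.16 3.021 2.57
vertex -2.842 2.185 2.124
endloop
endfacet
facet normal -0.829 -0.016 -0.559
outer loop
vertex -2.842 2.185 2.124
vertex -2.704 3.564 1.879
vertex -2.386 2.727 1.432
endloop
endfacet
facet normal 0.318 -0.837 -0.446
outer loop
vertex -2.386 2.727 1.432
vertex -1.276 2.216 3.181
vertex -2.842 2.185 2.124
endloop
endfacet
facet normal -0.318 0.836 0.447
outer loop
vertex -3.16 3.021 2.57
vertex -1.138 3.595 2.936
vertex -2.704 3.564 1.879
endloop
endfacet
facet normal -0.461 -0.548 0.698
outer loop
vertex -1.594 3.053 3.628
vertex -3.16 3.021 2.57
vertex -1.276 2.216 3.181
endloop
endfacet
facet normal -0.318 0.837 0.446
outer loop
vertex -1.594 3.053 3.628
vertex -1.138 3.595 2.936
vertex -3.16 3.021 2.57
endloop
endfacet
facet normal 0.461 0.548 -0.698
outer loop
vertex -2.704 3.564 1.879
vertex -1.138 3.595 2.936
vertex -2.386 2.727 1.432
endloop
endfacet
facet normal 0.319 -0.836 -0.447
outer loop
vertex -0.82 2.759 2.49
vertex -1.276 2.216 3.181
vertex -2.386 2.727 1.432
endloop
endfacet
facet normal 0.461 0.548 -0.698
outer loop
vertex -2.386 2.727 1.432
vertex -1.138 3.595 2.936
vertex -0.82 2.759 2.49
endloop
endfacet
facet normal 0.829 0.016 0.559
outer loop
vertex -0.82 2.759 2.49
vertex -1.594 3.053 3.628
vertex -1.276 2.216 3.181
endloop
endfacet
facet normal 0.829 0.017 0.559
outer loop
vertex -1.138 3.595 2.936
vertex -1.594 3.053 3.628
vertex -0.82 2.759 2.49
endloop
endfacet
facet normal -0.764 -0.516 0.388
outer loop
vertex 2.53 -3.151 -2.11
vertex 1.455 -2.006 -2.706
vertex 2.444 -3.702 -3.012
endloop
endfacet
facet normal 0.640 -0.681 0.355
outer loop
vertex 4.025 -2.634 -3.814
vertex 2.53 -3.151 -2.11
vertex 2.444 -3.702 -3.012
endloop
endfacet
facet normal -0.764 -0.516 0.388
outer loop
vertex 2.444 -3.702 -3.012
vertex 1.455 -2.006 -2.706
vertex 1.369 -2.557 -3.608
endloop
endfacet
facet normal -0.081 -0.519 -0.851
outer loop
vertex 1.369 -2.557 -3.608
vertex 4.025 -2.634 -3.814
vertex 2.444 -3.702 -3.012
endloop
endfacet
facet normal 0.081 0.519 0.851
outer loop
vertex 2.53 -3.151 -2.11
vertex 3.036 -0.938 -3.508
vertex 1.455 -2.006 -2.706
endloop
endfacet
facet normal 0.640 -0.681 0.355
outer loop
vertex 4.111 -2.083 -2.912
vertex 2.53 -3.151 -2.11
vertex 4.025 -2.634 -3.814
endloop
endfacet
facet normal 0.081 0.519 0.851
outer loop
vertex 4.111 -2.083 -2.912
vertex 3.036 -0.938 -3.508
vertex 2.53 -3.151 -2.11
endloop
endfacet
facet normal -0.640 0.681 -0.355
outer loop
vertex 1.455 -2.006 -2.706
vertex 3.036 -0.938 -3.508
vertex 1.369 -2.557 -3.608
endloop
endfacet
facet normal -0.081 -0.519 -0.851
outer loop
vertex 2.95 -1.489 -4.41
vertex 4.025 -2.634 -3.814
vertex 1.369 -2.557 -3.608
endloop
endfacet
facet normal -0.640 0.681 -0.355
outer loop
vertex 1.369 -2.557 -3.608
vertex 3.036 -0.938 -3.508
vertex 2.95 -1.489 -4.41
endloop
endfacet
facet normal 0.764 0.516 -0.388
outer loop
vertex 2.95 -1.489 -4.41
vertex 4.111 -2.083 -2.912
vertex 4.025 -2.634 -3.814
endloop
endfacet
facet normal 0.764 0.516 -0.388
outer loop
vertex 3.036 -0.938 -3.508
vertex 4.111 -2.083 -2.912
vertex 2.95 -1.489 -4.41
endloop
endfacet

endsolid


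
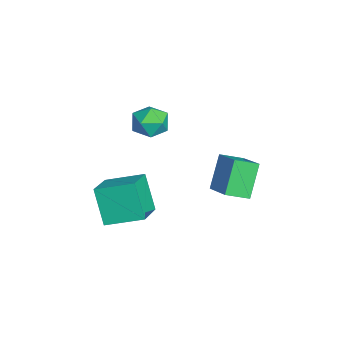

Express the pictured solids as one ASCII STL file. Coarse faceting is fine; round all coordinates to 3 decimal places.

solid 
facet normal -0.464 -0.190 0.865
outer loop
vertex 3.212 -2.289 -0.883
vertex 3.523 -0.679 -0.363
vertex 1.677 -1.764 -1.59
endloop
endfacet
facet normal -0.181 -0.936 -0.302
outer loop
vertex 2.517 -1.421 -3.157
vertex 3.212 -2.289 -0.883
vertex 1.677 -1.764 -1.59
endloop
endfacet
facet normal -0.464 -0.189 0.865
outer loop
vertex 1.677 -1.764 -1.59
vertex 3.523 -0.679 -0.363
vertex 1.988 -0.154 -1.071
endloop
endfacet
facet normal -0.867 0.296 -0.400
outer loop
vertex 1.988 -0.154 -1.071
vertex 2.517 -1.421 -3.157
vertex 1.677 -1.764 -1.59
endloop
endfacet
facet normal 0.867 -0.297 0.400
outer loop
vertex 3.212 -2.289 -0.883
vertex 4.363 -0.336 -1.93
vertex 3.523 -0.679 -0.363
endloop
endfacet
facet normal -0.181 -0.936 -0.302
outer loop
vertex 4.052 -1.946 -2.449
vertex 3.212 -2.289 -0.883
vertex 2.517 -1.421 -3.157
endloop
endfacet
facet normal 0.867 -0.297 0.400
outer loop
vertex 4.052 -1.946 -2.449
vertex 4.363 -0.336 -1.93
vertex 3.212 -2.289 -0.883
endloop
endfacet
facet normal 0.181 0.936 0.302
outer loop
vertex 3.523 -0.679 -0.363
vertex 4.363 -0.336 -1.93
vertex 1.988 -0.154 -1.071
endloop
endfacet
facet normal -0.867 0.297 -0.400
outer loop
vertex 2.828 0.189 -2.637
vertex 2.517 -1.421 -3.157
vertex 1.988 -0.154 -1.071
endloop
endfacet
facet normal 0.181 0.936 0.302
outer loop
vertex 1.988 -0.154 -1.071
vertex 4.363 -0.336 -1.93
vertex 2.828 0.189 -2.637
endloop
endfacet
facet normal 0.464 0.190 -0.865
outer loop
vertex 2.828 0.189 -2.637
vertex 4.052 -1.946 -2.449
vertex 2.517 -1.421 -3.157
endloop
endfacet
facet normal 0.463 0.190 -0.866
outer loop
vertex 4.363 -0.336 -1.93
vertex 4.052 -1.946 -2.449
vertex 2.828 0.189 -2.637
endloop
endfacet
facet normal 0.211 0.619 0.756
outer loop
vertex 0.421 0.896 1.461
vertex 0.662 0.207 1.958
vertex 1.26 0.619 1.454
endloop
endfacet
facet normal 0.312 0.942 0.126
outer loop
vertex 0.421 0.896 1.461
vertex 1.26 0.619 1.454
vertex 0.865 0.851 0.699
endloop
endfacet
facet normal -0.305 0.924 -0.232
outer loop
vertex 0.421 0.896 1.461
vertex 0.865 0.851 0.699
vertex 0.024 0.583 0.736
endloop
endfacet
facet normal -0.787 0.591 0.176
outer loop
vertex 0.421 0.896 1.461
vertex 0.024 0.583 0.736
vertex -0.101 0.185 1.515
endloop
endfacet
facet normal -0.468 0.403 0.786
outer loop
vertex 0.421 0.896 1.461
vertex -0.101 0.185 1.515
vertex 0.662 0.207 1.958
endloop
endfacet
facet normal 0.791 0.562 -0.241
outer loop
vertex 0.865 0.851 0.699
vertex 1.26 0.619 1.454
vertex 1.381 0.135 0.725
endloop
endfacet
facet normal 0.627 0.041 0.778
outer loop
vertex 1.26 0.619 1.454
vertex 0.662 0.207 1.958
vertex 1.256 -0.263 1.504
endloop
endfacet
facet normal -0.471 -0.309 0.826
outer loop
vertex 0.662 0.207 1.958
vertex -0.101 0.185 1.515
vertex 0.415 -0.531 1.541
endloop
endfacet
facet normal -0.987 -0.005 -0.161
outer loop
vertex -0.101 0.185 1.515
vertex 0.024 0.583 0.736
vertex 0.02 -0.299 0.786
endloop
endfacet
facet normal -0.206 0.533 -0.821
outer loop
vertex 0.024 0.583 0.736
vertex 0.865 0.851 0.699
vertex 0.618 0.113 0.282
endloop
endfacet
facet normal 0.787 -0.591 -0.176
outer loop
vertex 0.859 -0.576 0.779
vertex 1.381 0.135 0.725
vertex 1.256 -0.263 1.504
endloop
endfacet
facet normal 0.305 -0.924 0.232
outer loop
vertex 0.859 -0.576 0.779
vertex 1.256 -0.263 1.504
vertex 0.415 -0.531 1.541
endloop
endfacet
facet normal -0.312 -0.942 -0.126
outer loop
vertex 0.859 -0.576 0.779
vertex 0.415 -0.531 1.541
vertex 0.02 -0.299 0.786
endloop
endfacet
facet normal -0.211 -0.619 -0.756
outer loop
vertex 0.859 -0.576 0.779
vertex 0.02 -0.299 0.786
vertex 0.618 0.113 0.282
endloop
endfacet
facet normal 0.468 -0.403 -0.786
outer loop
vertex 0.859 -0.576 0.779
vertex 0.618 0.113 0.282
vertex 1.381 0.135 0.725
endloop
endfacet
facet normal 0.987 0.005 0.161
outer loop
vertex 1.256 -0.263 1.504
vertex 1.381 0.135 0.725
vertex 1.26 0.619 1.454
endloop
endfacet
facet normal 0.206 -0.533 0.821
outer loop
vertex 0.415 -0.531 1.541
vertex 1.256 -0.263 1.504
vertex 0.662 0.207 1.958
endloop
endfacet
facet normal -0.791 -0.562 0.241
outer loop
vertex 0.02 -0.299 0.786
vertex 0.415 -0.531 1.541
vertex -0.101 0.185 1.515
endloop
endfacet
facet normal -0.627 -0.041 -0.778
outer loop
vertex 0.618 0.113 0.282
vertex 0.02 -0.299 0.786
vertex 0.024 0.583 0.736
endloop
endfacet
facet normal 0.471 0.309 -0.826
outer loop
vertex 1.381 0.135 0.725
vertex 0.618 0.113 0.282
vertex 0.865 0.851 0.699
endloop
endfacet
facet normal -0.513 0.270 0.815
outer loop
vertex 2.267 3.438 -0.217
vertex 2.164 4.466 -0.623
vertex 0.799 2.986 -0.991
endloop
endfacet
facet normal 0.093 -0.926 0.365
outer loop
vertex 1.696 2.514 -2.417
vertex 2.267 3.438 -0.217
vertex 0.799 2.986 -0.991
endloop
endfacet
facet normal -0.512 0.270 0.815
outer loop
vertex 0.799 2.986 -0.991
vertex 2.164 4.466 -0.623
vertex 0.696 4.015 -1.396
endloop
endfacet
facet normal -0.854 -0.263 -0.450
outer loop
vertex 0.696 4.015 -1.396
vertex 1.696 2.514 -2.417
vertex 0.799 2.986 -0.991
endloop
endfacet
facet normal 0.853 0.263 0.450
outer loop
vertex 2.267 3.438 -0.217
vertex 3.061 3.994 -2.049
vertex 2.164 4.466 -0.623
endloop
endfacet
facet normal 0.092 -0.926 0.365
outer loop
vertex 3.164 2.965 -1.644
vertex 2.267 3.438 -0.217
vertex 1.696 2.514 -2.417
endloop
endfacet
facet normal 0.854 0.262 0.450
outer loop
vertex 3.164 2.965 -1.644
vertex 3.061 3.994 -2.049
vertex 2.267 3.438 -0.217
endloop
endfacet
facet normal -0.093 0.926 -0.365
outer loop
vertex 2.164 4.466 -0.623
vertex 3.061 3.994 -2.049
vertex 0.696 4.015 -1.396
endloop
endfacet
facet normal -0.854 -0.263 -0.449
outer loop
vertex 1.593 3.542 -2.823
vertex 1.696 2.514 -2.417
vertex 0.696 4.015 -1.396
endloop
endfacet
facet normal -0.093 0.926 -0.365
outer loop
vertex 0.696 4.015 -1.396
vertex 3.061 3.994 -2.049
vertex 1.593 3.542 -2.823
endloop
endfacet
facet normal 0.512 -0.271 -0.815
outer loop
vertex 1.593 3.542 -2.823
vertex 3.164 2.965 -1.644
vertex 1.696 2.514 -2.417
endloop
endfacet
facet normal 0.513 -0.270 -0.815
outer loop
vertex 3.061 3.994 -2.049
vertex 3.164 2.965 -1.644
vertex 1.593 3.542 -2.823
endloop
endfacet

endsolid


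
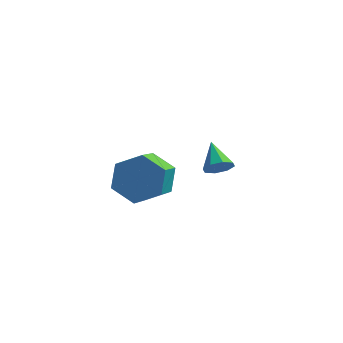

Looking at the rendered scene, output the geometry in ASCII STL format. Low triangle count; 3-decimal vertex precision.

solid 
facet normal -0.013 0.831 -0.556
outer loop
vertex 1.067 -3.132 0.605
vertex 0.28 -2.887 0.989
vertex 1.068 -2.626 1.361
endloop
endfacet
facet normal 1.000 0.010 -0.008
outer loop
vertex 1.067 -3.132 0.605
vertex 1.068 -2.626 1.361
vertex 1.088 -4.478 1.506
endloop
endfacet
facet normal 1.000 0.010 -0.008
outer loop
vertex 1.088 -4.478 1.506
vertex 1.068 -2.626 1.361
vertex 1.089 -3.972 2.262
endloop
endfacet
facet normal 0.013 -0.831 0.556
outer loop
vertex 1.088 -4.478 1.506
vertex 1.089 -3.972 2.262
vertex 0.3 -4.233 1.891
endloop
endfacet
facet normal -0.013 0.831 -0.556
outer loop
vertex 1.068 -2.626 1.361
vertex 0.28 -2.887 0.989
vertex 0.281 -2.381 1.746
endloop
endfacet
facet normal 0.501 0.487 0.715
outer loop
vertex 1.068 -2.626 1.361
vertex 0.281 -2.381 1.746
vertex 1.089 -3.972 2.262
endloop
endfacet
facet normal 0.501 0.487 0.716
outer loop
vertex 1.089 -3.972 2.262
vertex 0.281 -2.381 1.746
vertex 0.301 -3.727 2.647
endloop
endfacet
facet normal 0.013 -0.831 0.556
outer loop
vertex 1.089 -3.972 2.262
vertex 0.301 -3.727 2.647
vertex 0.3 -4.233 1.891
endloop
endfacet
facet normal -0.013 0.831 -0.556
outer loop
vertex 0.281 -2.381 1.746
vertex 0.28 -2.887 0.989
vertex -0.508 -2.642 1.374
endloop
endfacet
facet normal -0.499 0.477 0.724
outer loop
vertex 0.281 -2.381 1.746
vertex -0.508 -2.642 1.374
vertex 0.301 -3.727 2.647
endloop
endfacet
facet normal -0.499 0.477 0.724
outer loop
vertex 0.301 -3.727 2.647
vertex -0.508 -2.642 1.374
vertex -0.487 -3.988 2.275
endloop
endfacet
facet normal 0.013 -0.831 0.556
outer loop
vertex 0.301 -3.727 2.647
vertex -0.487 -3.988 2.275
vertex 0.3 -4.233 1.891
endloop
endfacet
facet normal -0.013 0.831 -0.556
outer loop
vertex -0.508 -2.642 1.374
vertex 0.28 -2.887 0.989
vertex -0.509 -3.148 0.618
endloop
endfacet
facet normal -1.000 -0.010 0.008
outer loop
vertex -0.508 -2.642 1.374
vertex -0.509 -3.148 0.618
vertex -0.487 -3.988 2.275
endloop
endfacet
facet normal -1.000 -0.010 0.008
outer loop
vertex -0.487 -3.988 2.275
vertex -0.509 -3.148 0.618
vertex -0.488 -4.494 1.519
endloop
endfacet
facet normal 0.013 -0.831 0.556
outer loop
vertex -0.487 -3.988 2.275
vertex -0.488 -4.494 1.519
vertex 0.3 -4.233 1.891
endloop
endfacet
facet normal -0.013 0.831 -0.556
outer loop
vertex -0.509 -3.148 0.618
vertex 0.28 -2.887 0.989
vertex 0.279 -3.393 0.233
endloop
endfacet
facet normal -0.501 -0.487 -0.716
outer loop
vertex -0.509 -3.148 0.618
vertex 0.279 -3.393 0.233
vertex -0.488 -4.494 1.519
endloop
endfacet
facet normal -0.501 -0.486 -0.716
outer loop
vertex -0.488 -4.494 1.519
vertex 0.279 -3.393 0.233
vertex 0.299 -4.739 1.134
endloop
endfacet
facet normal 0.013 -0.831 0.556
outer loop
vertex -0.488 -4.494 1.519
vertex 0.299 -4.739 1.134
vertex 0.3 -4.233 1.891
endloop
endfacet
facet normal -0.013 0.831 -0.556
outer loop
vertex 0.279 -3.393 0.233
vertex 0.28 -2.887 0.989
vertex 1.067 -3.132 0.605
endloop
endfacet
facet normal 0.499 -0.477 -0.723
outer loop
vertex 0.279 -3.393 0.233
vertex 1.067 -3.132 0.605
vertex 0.299 -4.739 1.134
endloop
endfacet
facet normal 0.499 -0.477 -0.724
outer loop
vertex 0.299 -4.739 1.134
vertex 1.067 -3.132 0.605
vertex 1.088 -4.478 1.506
endloop
endfacet
facet normal 0.013 -0.831 0.556
outer loop
vertex 0.299 -4.739 1.134
vertex 1.088 -4.478 1.506
vertex 0.3 -4.233 1.891
endloop
endfacet
facet normal 0.409 -0.761 -0.504
outer loop
vertex 2.161 0.06 -0.573
vertex 1.953 -0.294 -0.207
vertex 1.778 -0.075 -0.68
endloop
endfacet
facet normal -0.137 0.824 -0.549
outer loop
vertex 2.161 0.06 -0.573
vertex 1.778 -0.075 -0.68
vertex 1.487 0.574 0.367
endloop
endfacet
facet normal 0.410 -0.761 -0.504
outer loop
vertex 1.778 -0.075 -0.68
vertex 1.953 -0.294 -0.207
vertex 1.497 -0.339 -0.51
endloop
endfacet
facet normal -0.735 0.465 -0.493
outer loop
vertex 1.778 -0.075 -0.68
vertex 1.497 -0.339 -0.51
vertex 1.487 0.574 0.367
endloop
endfacet
facet normal 0.409 -0.761 -0.503
outer loop
vertex 1.497 -0.339 -0.51
vertex 1.953 -0.294 -0.207
vertex 1.483 -0.576 -0.163
endloop
endfacet
facet normal -0.999 0.017 -0.029
outer loop
vertex 1.497 -0.339 -0.51
vertex 1.483 -0.576 -0.163
vertex 1.487 0.574 0.367
endloop
endfacet
facet normal 0.409 -0.761 -0.503
outer loop
vertex 1.483 -0.576 -0.163
vertex 1.953 -0.294 -0.207
vertex 1.745 -0.648 0.159
endloop
endfacet
facet normal -0.776 -0.262 0.573
outer loop
vertex 1.483 -0.576 -0.163
vertex 1.745 -0.648 0.159
vertex 1.487 0.574 0.367
endloop
endfacet
facet normal 0.410 -0.761 -0.503
outer loop
vertex 1.745 -0.648 0.159
vertex 1.953 -0.294 -0.207
vertex 2.129 -0.512 0.266
endloop
endfacet
facet normal -0.195 -0.204 0.959
outer loop
vertex 1.745 -0.648 0.159
vertex 2.129 -0.512 0.266
vertex 1.487 0.574 0.367
endloop
endfacet
facet normal 0.409 -0.762 -0.503
outer loop
vertex 2.129 -0.512 0.266
vertex 1.953 -0.294 -0.207
vertex 2.41 -0.249 0.096
endloop
endfacet
facet normal 0.402 0.154 0.903
outer loop
vertex 2.129 -0.512 0.266
vertex 2.41 -0.249 0.096
vertex 1.487 0.574 0.367
endloop
endfacet
facet normal 0.409 -0.761 -0.504
outer loop
vertex 2.41 -0.249 0.096
vertex 1.953 -0.294 -0.207
vertex 2.423 -0.012 -0.251
endloop
endfacet
facet normal 0.667 0.604 0.437
outer loop
vertex 2.41 -0.249 0.096
vertex 2.423 -0.012 -0.251
vertex 1.487 0.574 0.367
endloop
endfacet
facet normal 0.409 -0.761 -0.503
outer loop
vertex 2.423 -0.012 -0.251
vertex 1.953 -0.294 -0.207
vertex 2.161 0.06 -0.573
endloop
endfacet
facet normal 0.444 0.881 -0.164
outer loop
vertex 2.423 -0.012 -0.251
vertex 2.161 0.06 -0.573
vertex 1.487 0.574 0.367
endloop
endfacet

endsolid


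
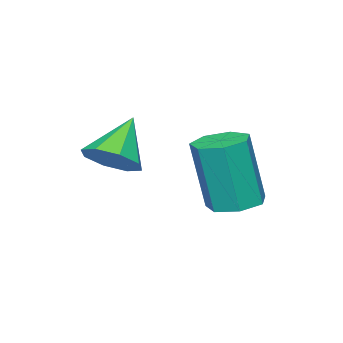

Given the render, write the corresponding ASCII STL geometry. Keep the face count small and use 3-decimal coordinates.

solid 
facet normal -0.100 0.163 -0.982
outer loop
vertex 1.304 3.105 -0.16
vertex 0.732 2.576 -0.19
vertex 0.679 3.343 -0.057
endloop
endfacet
facet normal 0.370 0.922 0.115
outer loop
vertex 1.304 3.105 -0.16
vertex 0.679 3.343 -0.057
vertex 1.521 2.753 1.96
endloop
endfacet
facet normal 0.368 0.922 0.116
outer loop
vertex 1.521 2.753 1.96
vertex 0.679 3.343 -0.057
vertex 0.895 2.99 2.063
endloop
endfacet
facet normal 0.100 -0.164 0.982
outer loop
vertex 1.521 2.753 1.96
vertex 0.895 2.99 2.063
vertex 0.948 2.224 1.93
endloop
endfacet
facet normal -0.100 0.163 -0.982
outer loop
vertex 0.679 3.343 -0.057
vertex 0.732 2.576 -0.19
vertex 0.094 3.004 -0.054
endloop
endfacet
facet normal -0.491 0.850 0.192
outer loop
vertex 0.679 3.343 -0.057
vertex 0.094 3.004 -0.054
vertex 0.895 2.99 2.063
endloop
endfacet
facet normal -0.491 0.850 0.192
outer loop
vertex 0.895 2.99 2.063
vertex 0.094 3.004 -0.054
vertex 0.31 2.651 2.066
endloop
endfacet
facet normal 0.100 -0.164 0.981
outer loop
vertex 0.895 2.99 2.063
vertex 0.31 2.651 2.066
vertex 0.948 2.224 1.93
endloop
endfacet
facet normal -0.100 0.163 -0.982
outer loop
vertex 0.094 3.004 -0.054
vertex 0.732 2.576 -0.19
vertex -0.011 2.342 -0.153
endloop
endfacet
facet normal -0.983 0.137 0.123
outer loop
vertex 0.094 3.004 -0.054
vertex -0.011 2.342 -0.153
vertex 0.31 2.651 2.066
endloop
endfacet
facet normal -0.983 0.137 0.123
outer loop
vertex 0.31 2.651 2.066
vertex -0.011 2.342 -0.153
vertex 0.205 1.989 1.967
endloop
endfacet
facet normal 0.100 -0.163 0.982
outer loop
vertex 0.31 2.651 2.066
vertex 0.205 1.989 1.967
vertex 0.948 2.224 1.93
endloop
endfacet
facet normal -0.100 0.163 -0.982
outer loop
vertex -0.011 2.342 -0.153
vertex 0.732 2.576 -0.19
vertex 0.444 1.857 -0.28
endloop
endfacet
facet normal -0.734 -0.678 -0.038
outer loop
vertex -0.011 2.342 -0.153
vertex 0.444 1.857 -0.28
vertex 0.205 1.989 1.967
endloop
endfacet
facet normal -0.733 -0.679 -0.038
outer loop
vertex 0.205 1.989 1.967
vertex 0.444 1.857 -0.28
vertex 0.66 1.505 1.84
endloop
endfacet
facet normal 0.100 -0.163 0.981
outer loop
vertex 0.205 1.989 1.967
vertex 0.66 1.505 1.84
vertex 0.948 2.224 1.93
endloop
endfacet
facet normal -0.100 0.163 -0.982
outer loop
vertex 0.444 1.857 -0.28
vertex 0.732 2.576 -0.19
vertex 1.115 1.914 -0.339
endloop
endfacet
facet normal 0.069 -0.983 -0.170
outer loop
vertex 0.444 1.857 -0.28
vertex 1.115 1.914 -0.339
vertex 0.66 1.505 1.84
endloop
endfacet
facet normal 0.067 -0.983 -0.171
outer loop
vertex 0.66 1.505 1.84
vertex 1.115 1.914 -0.339
vertex 1.332 1.561 1.781
endloop
endfacet
facet normal 0.100 -0.163 0.982
outer loop
vertex 0.66 1.505 1.84
vertex 1.332 1.561 1.781
vertex 0.948 2.224 1.93
endloop
endfacet
facet normal -0.100 0.163 -0.982
outer loop
vertex 1.115 1.914 -0.339
vertex 0.732 2.576 -0.19
vertex 1.499 2.469 -0.286
endloop
endfacet
facet normal 0.817 -0.549 -0.175
outer loop
vertex 1.115 1.914 -0.339
vertex 1.499 2.469 -0.286
vertex 1.332 1.561 1.781
endloop
endfacet
facet normal 0.819 -0.547 -0.174
outer loop
vertex 1.332 1.561 1.781
vertex 1.499 2.469 -0.286
vertex 1.715 2.117 1.834
endloop
endfacet
facet normal 0.100 -0.163 0.982
outer loop
vertex 1.332 1.561 1.781
vertex 1.715 2.117 1.834
vertex 0.948 2.224 1.93
endloop
endfacet
facet normal -0.100 0.164 -0.981
outer loop
vertex 1.499 2.469 -0.286
vertex 0.732 2.576 -0.19
vertex 1.304 3.105 -0.16
endloop
endfacet
facet normal 0.952 0.301 -0.047
outer loop
vertex 1.499 2.469 -0.286
vertex 1.304 3.105 -0.16
vertex 1.715 2.117 1.834
endloop
endfacet
facet normal 0.953 0.300 -0.048
outer loop
vertex 1.715 2.117 1.834
vertex 1.304 3.105 -0.16
vertex 1.521 2.753 1.96
endloop
endfacet
facet normal 0.100 -0.164 0.981
outer loop
vertex 1.715 2.117 1.834
vertex 1.521 2.753 1.96
vertex 0.948 2.224 1.93
endloop
endfacet
facet normal 0.672 0.096 -0.734
outer loop
vertex 3.867 1.44 2.119
vertex 3.488 0.863 1.696
vertex 3.428 1.669 1.747
endloop
endfacet
facet normal -0.107 0.785 0.610
outer loop
vertex 3.867 1.44 2.119
vertex 3.428 1.669 1.747
vertex 2.472 0.717 2.804
endloop
endfacet
facet normal 0.673 0.097 -0.733
outer loop
vertex 3.428 1.669 1.747
vertex 3.488 0.863 1.696
vertex 3.024 1.426 1.344
endloop
endfacet
facet normal -0.613 0.777 0.146
outer loop
vertex 3.428 1.669 1.747
vertex 3.024 1.426 1.344
vertex 2.472 0.717 2.804
endloop
endfacet
facet normal 0.672 0.095 -0.734
outer loop
vertex 3.024 1.426 1.344
vertex 3.488 0.863 1.696
vertex 2.891 0.853 1.148
endloop
endfacet
facet normal -0.933 0.289 -0.212
outer loop
vertex 3.024 1.426 1.344
vertex 2.891 0.853 1.148
vertex 2.472 0.717 2.804
endloop
endfacet
facet normal 0.672 0.095 -0.734
outer loop
vertex 2.891 0.853 1.148
vertex 3.488 0.863 1.696
vertex 3.108 0.286 1.273
endloop
endfacet
facet normal -0.883 -0.394 -0.256
outer loop
vertex 2.891 0.853 1.148
vertex 3.108 0.286 1.273
vertex 2.472 0.717 2.804
endloop
endfacet
facet normal 0.672 0.096 -0.735
outer loop
vertex 3.108 0.286 1.273
vertex 3.488 0.863 1.696
vertex 3.548 0.056 1.645
endloop
endfacet
facet normal -0.490 -0.871 0.041
outer loop
vertex 3.108 0.286 1.273
vertex 3.548 0.056 1.645
vertex 2.472 0.717 2.804
endloop
endfacet
facet normal 0.672 0.096 -0.734
outer loop
vertex 3.548 0.056 1.645
vertex 3.488 0.863 1.696
vertex 3.952 0.299 2.047
endloop
endfacet
facet normal 0.015 -0.862 0.506
outer loop
vertex 3.548 0.056 1.645
vertex 3.952 0.299 2.047
vertex 2.472 0.717 2.804
endloop
endfacet
facet normal 0.673 0.097 -0.733
outer loop
vertex 3.952 0.299 2.047
vertex 3.488 0.863 1.696
vertex 4.084 0.872 2.244
endloop
endfacet
facet normal 0.336 -0.375 0.864
outer loop
vertex 3.952 0.299 2.047
vertex 4.084 0.872 2.244
vertex 2.472 0.717 2.804
endloop
endfacet
facet normal 0.673 0.096 -0.733
outer loop
vertex 4.084 0.872 2.244
vertex 3.488 0.863 1.696
vertex 3.867 1.44 2.119
endloop
endfacet
facet normal 0.285 0.309 0.907
outer loop
vertex 4.084 0.872 2.244
vertex 3.867 1.44 2.119
vertex 2.472 0.717 2.804
endloop
endfacet

endsolid
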